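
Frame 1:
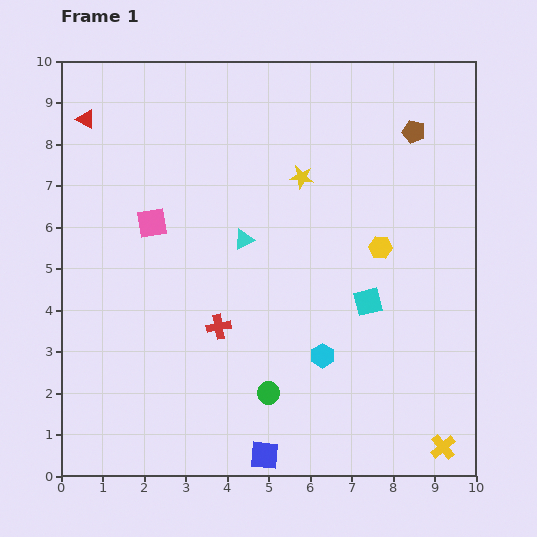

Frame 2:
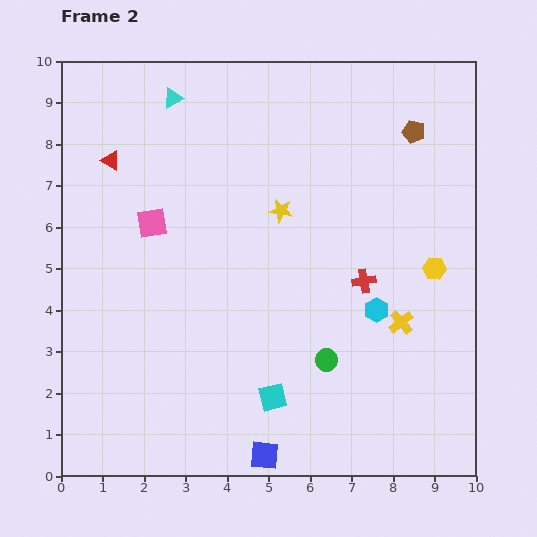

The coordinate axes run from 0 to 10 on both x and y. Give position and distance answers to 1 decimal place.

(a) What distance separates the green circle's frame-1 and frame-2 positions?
1.6

The green circle moved from (5.0, 2.0) to (6.4, 2.8), a distance of √(1.4² + 0.8²) ≈ 1.6.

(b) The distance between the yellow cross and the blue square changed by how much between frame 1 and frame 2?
+0.3

Distance in frame 1: 4.3. Distance in frame 2: 4.6.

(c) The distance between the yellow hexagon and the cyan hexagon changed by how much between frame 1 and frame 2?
-1.3

Distance in frame 1: 3.0. Distance in frame 2: 1.7.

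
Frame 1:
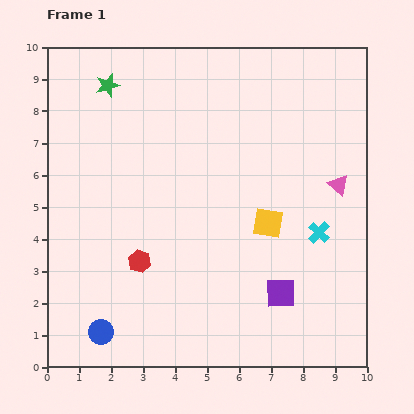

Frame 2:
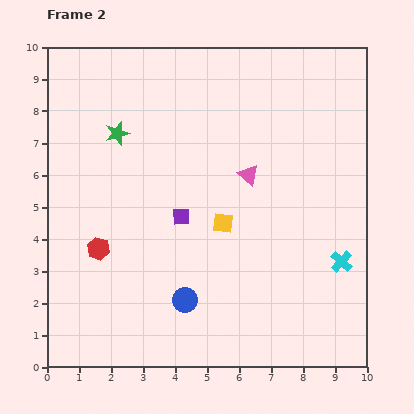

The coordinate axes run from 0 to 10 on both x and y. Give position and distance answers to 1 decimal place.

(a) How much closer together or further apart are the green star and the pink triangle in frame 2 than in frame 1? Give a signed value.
-3.5

Distance in frame 1: 7.8. Distance in frame 2: 4.3.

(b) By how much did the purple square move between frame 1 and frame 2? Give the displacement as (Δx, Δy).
(-3.1, 2.4)

The purple square was at (7.3, 2.3) in frame 1 and (4.2, 4.7) in frame 2.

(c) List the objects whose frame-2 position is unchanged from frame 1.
none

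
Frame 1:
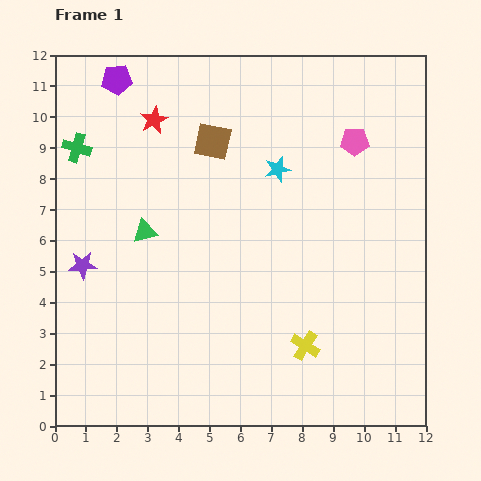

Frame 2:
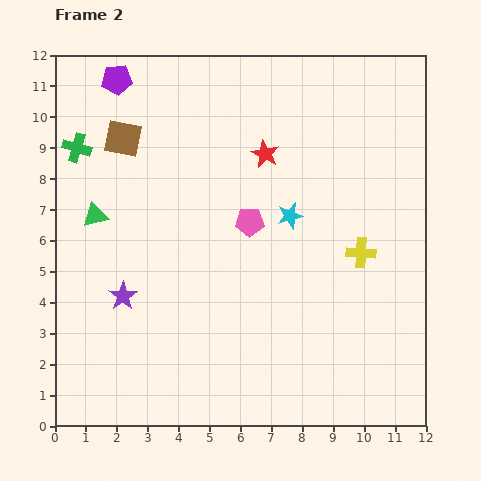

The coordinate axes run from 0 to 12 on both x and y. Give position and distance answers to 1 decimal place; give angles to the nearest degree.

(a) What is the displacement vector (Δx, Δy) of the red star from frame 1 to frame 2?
(3.6, -1.1)

The red star was at (3.2, 9.9) in frame 1 and (6.8, 8.8) in frame 2.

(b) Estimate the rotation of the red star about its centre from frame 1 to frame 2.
18° counter-clockwise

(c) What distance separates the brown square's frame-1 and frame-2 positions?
2.9

The brown square moved from (5.1, 9.2) to (2.2, 9.3), a distance of √(2.9² + 0.1²) ≈ 2.9.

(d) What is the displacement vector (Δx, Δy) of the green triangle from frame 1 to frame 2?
(-1.6, 0.5)

The green triangle was at (2.9, 6.3) in frame 1 and (1.3, 6.8) in frame 2.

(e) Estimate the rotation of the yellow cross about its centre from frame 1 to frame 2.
29° counter-clockwise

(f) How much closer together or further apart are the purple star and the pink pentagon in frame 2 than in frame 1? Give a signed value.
-4.9

Distance in frame 1: 9.7. Distance in frame 2: 4.8.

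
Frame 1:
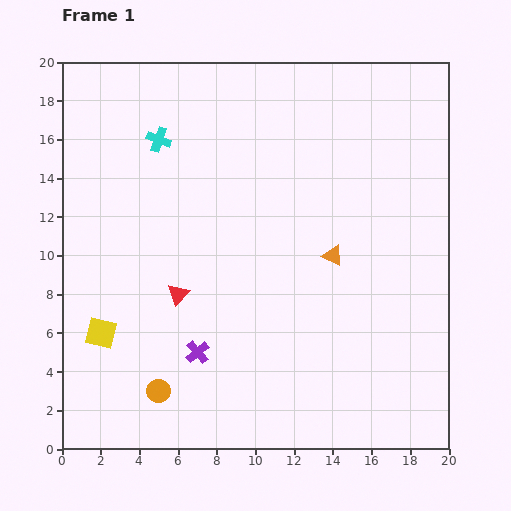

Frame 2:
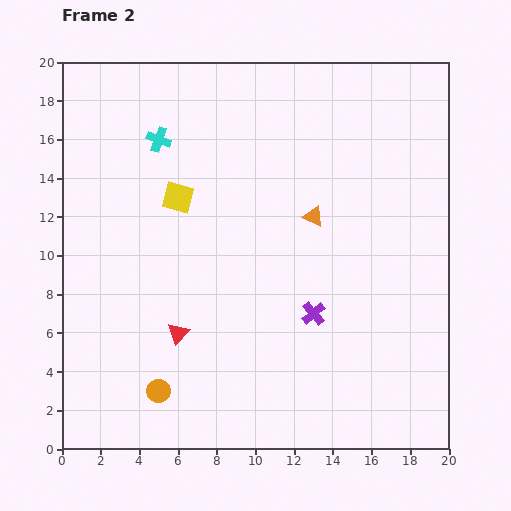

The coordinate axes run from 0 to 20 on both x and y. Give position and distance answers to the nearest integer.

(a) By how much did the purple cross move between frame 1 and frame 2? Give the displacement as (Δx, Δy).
(6, 2)

The purple cross was at (7, 5) in frame 1 and (13, 7) in frame 2.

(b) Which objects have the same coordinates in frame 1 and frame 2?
the orange circle, the cyan cross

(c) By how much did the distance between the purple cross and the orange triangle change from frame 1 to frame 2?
-4

Distance in frame 1: 9. Distance in frame 2: 5.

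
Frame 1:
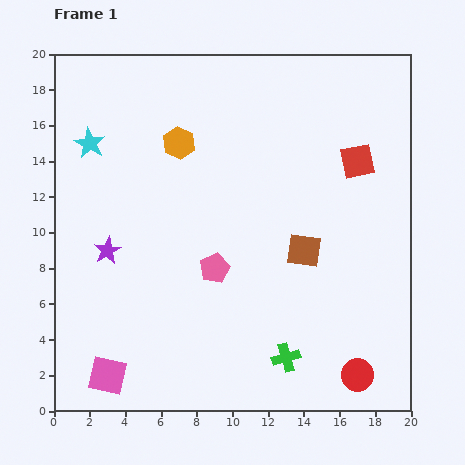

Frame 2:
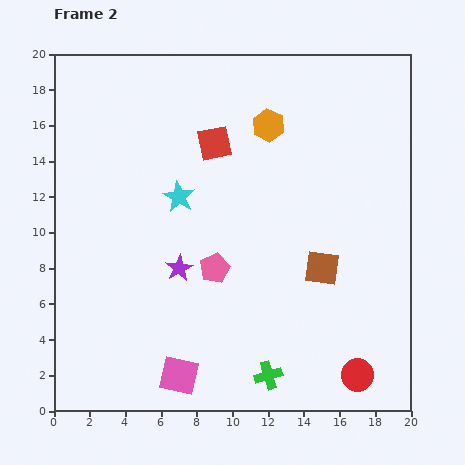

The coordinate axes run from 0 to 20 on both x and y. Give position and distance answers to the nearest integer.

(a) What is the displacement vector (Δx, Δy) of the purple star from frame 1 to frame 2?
(4, -1)

The purple star was at (3, 9) in frame 1 and (7, 8) in frame 2.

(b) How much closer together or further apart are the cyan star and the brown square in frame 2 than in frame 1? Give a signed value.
-4

Distance in frame 1: 13. Distance in frame 2: 9.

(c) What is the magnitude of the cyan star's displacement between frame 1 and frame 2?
6

The cyan star moved from (2, 15) to (7, 12), a distance of √(5² + 3²) ≈ 6.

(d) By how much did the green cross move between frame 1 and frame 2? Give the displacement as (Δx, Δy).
(-1, -1)

The green cross was at (13, 3) in frame 1 and (12, 2) in frame 2.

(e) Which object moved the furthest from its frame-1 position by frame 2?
the red square

(moved 8; next 6)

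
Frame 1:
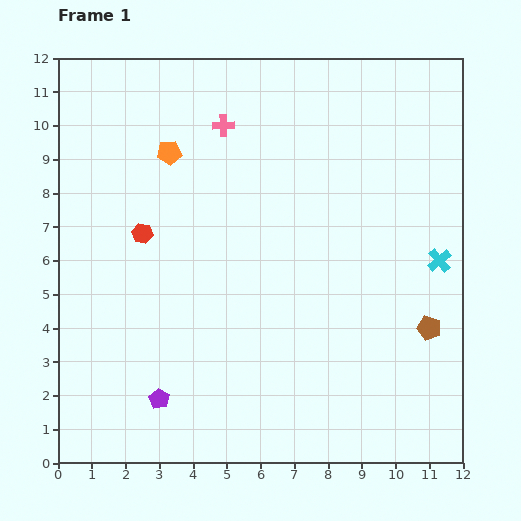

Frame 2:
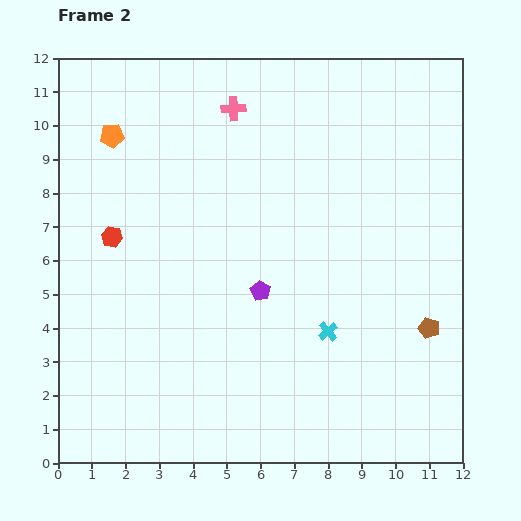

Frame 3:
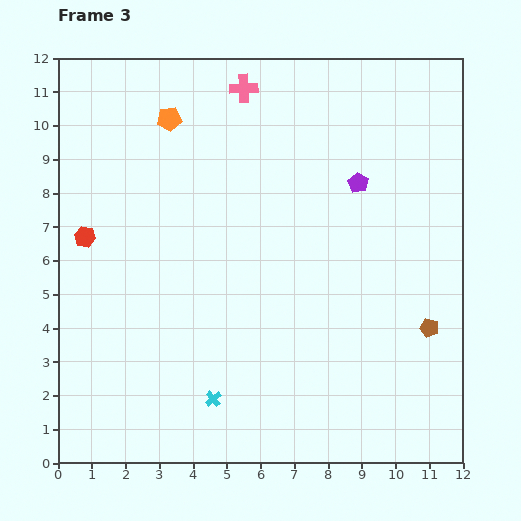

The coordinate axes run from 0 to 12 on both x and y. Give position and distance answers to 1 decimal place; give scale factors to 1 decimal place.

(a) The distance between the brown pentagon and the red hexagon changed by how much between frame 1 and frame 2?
+0.9

Distance in frame 1: 8.9. Distance in frame 2: 9.8.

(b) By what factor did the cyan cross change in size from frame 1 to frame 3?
0.7×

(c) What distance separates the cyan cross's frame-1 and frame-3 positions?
7.9

The cyan cross moved from (11.3, 6.0) to (4.6, 1.9), a distance of √(6.7² + 4.1²) ≈ 7.9.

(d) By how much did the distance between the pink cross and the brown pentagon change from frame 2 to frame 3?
+0.3

Distance in frame 2: 8.7. Distance in frame 3: 9.0.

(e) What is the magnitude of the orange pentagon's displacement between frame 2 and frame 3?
1.8

The orange pentagon moved from (1.6, 9.7) to (3.3, 10.2), a distance of √(1.7² + 0.5²) ≈ 1.8.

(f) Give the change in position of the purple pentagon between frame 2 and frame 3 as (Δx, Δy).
(2.9, 3.2)

The purple pentagon was at (6.0, 5.1) in frame 2 and (8.9, 8.3) in frame 3.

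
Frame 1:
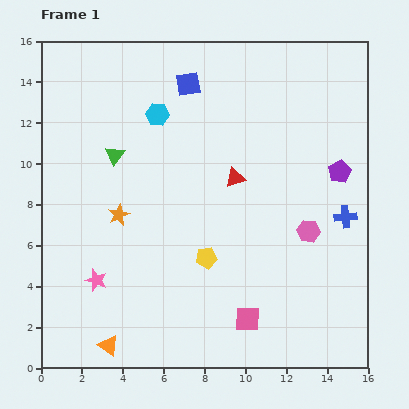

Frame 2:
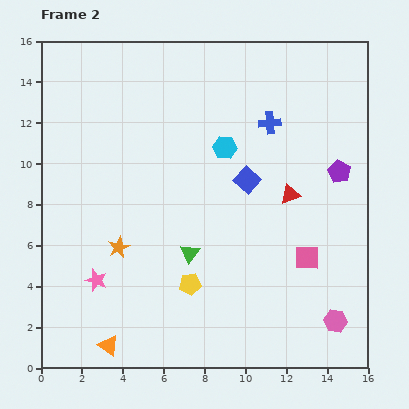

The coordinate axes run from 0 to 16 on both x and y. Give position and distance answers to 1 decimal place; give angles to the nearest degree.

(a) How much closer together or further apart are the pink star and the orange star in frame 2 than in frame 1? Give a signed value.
-1.5

Distance in frame 1: 3.4. Distance in frame 2: 1.9.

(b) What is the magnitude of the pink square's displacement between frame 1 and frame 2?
4.2

The pink square moved from (10.1, 2.4) to (13.0, 5.4), a distance of √(2.9² + 3.0²) ≈ 4.2.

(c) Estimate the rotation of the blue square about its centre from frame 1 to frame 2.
39° counter-clockwise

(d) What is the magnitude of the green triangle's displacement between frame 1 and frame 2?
6.1

The green triangle moved from (3.6, 10.4) to (7.3, 5.6), a distance of √(3.7² + 4.8²) ≈ 6.1.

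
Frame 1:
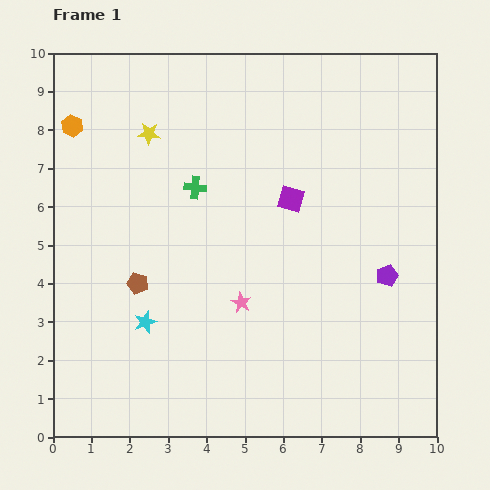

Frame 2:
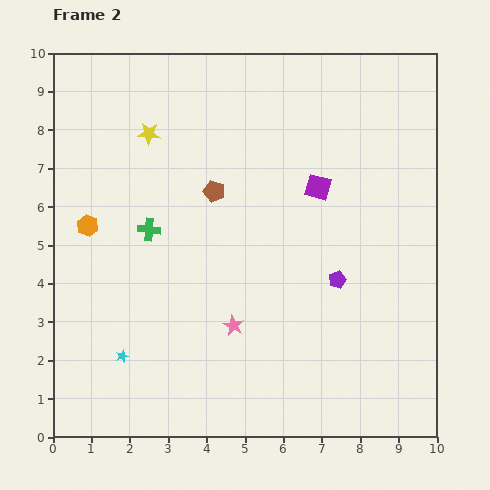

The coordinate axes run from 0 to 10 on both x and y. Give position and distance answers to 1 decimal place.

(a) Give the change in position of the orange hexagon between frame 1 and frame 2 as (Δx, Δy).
(0.4, -2.6)

The orange hexagon was at (0.5, 8.1) in frame 1 and (0.9, 5.5) in frame 2.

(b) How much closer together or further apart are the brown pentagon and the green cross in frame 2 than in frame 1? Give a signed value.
-0.9

Distance in frame 1: 2.9. Distance in frame 2: 2.0.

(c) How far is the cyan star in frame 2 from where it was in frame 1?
1.1

The cyan star moved from (2.4, 3.0) to (1.8, 2.1), a distance of √(0.6² + 0.9²) ≈ 1.1.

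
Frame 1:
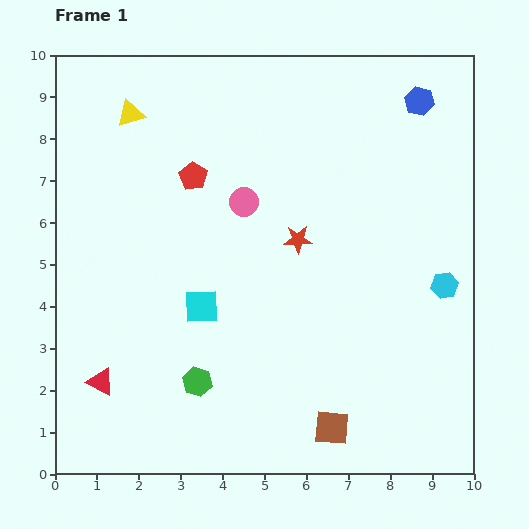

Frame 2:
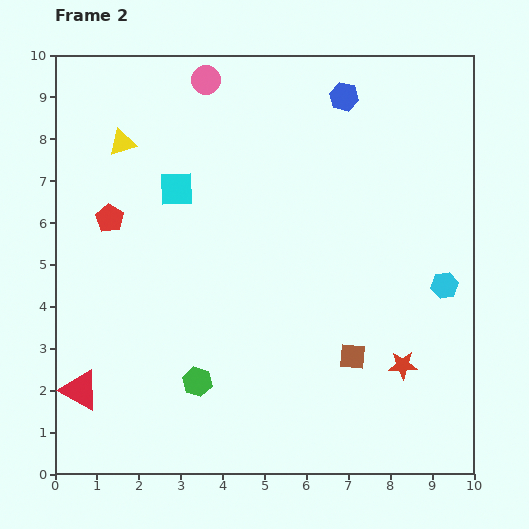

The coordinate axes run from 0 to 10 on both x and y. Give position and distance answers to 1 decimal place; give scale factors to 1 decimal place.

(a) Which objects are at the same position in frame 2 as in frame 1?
the green hexagon, the cyan hexagon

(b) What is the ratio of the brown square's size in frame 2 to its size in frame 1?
0.7×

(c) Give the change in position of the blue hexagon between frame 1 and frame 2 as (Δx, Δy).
(-1.8, 0.1)

The blue hexagon was at (8.7, 8.9) in frame 1 and (6.9, 9.0) in frame 2.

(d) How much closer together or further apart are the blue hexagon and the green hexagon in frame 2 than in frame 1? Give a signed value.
-0.9

Distance in frame 1: 8.5. Distance in frame 2: 7.6.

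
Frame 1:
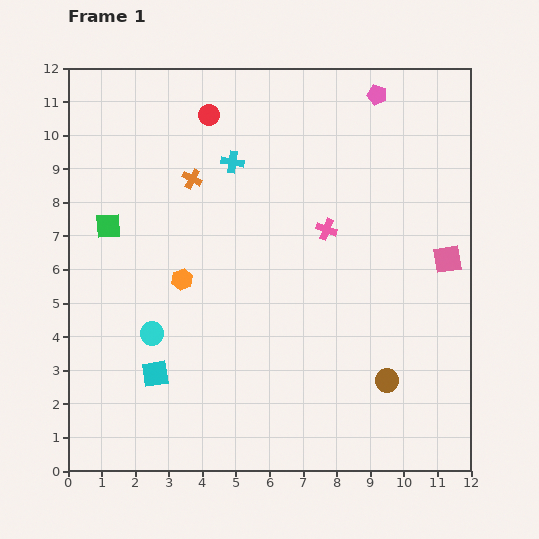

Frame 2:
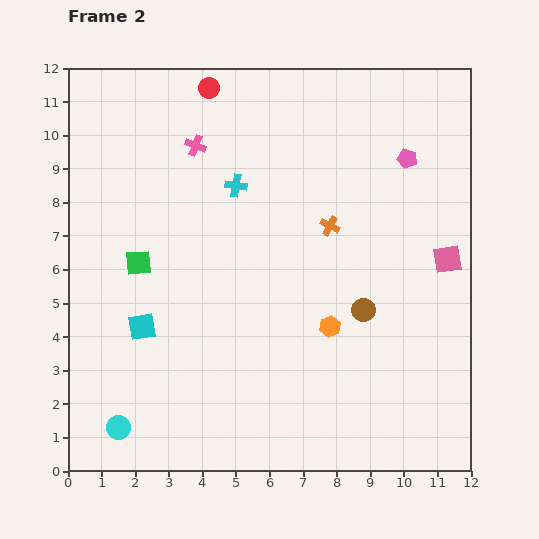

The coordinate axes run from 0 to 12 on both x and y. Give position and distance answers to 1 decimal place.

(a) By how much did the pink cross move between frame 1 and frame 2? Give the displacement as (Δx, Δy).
(-3.9, 2.5)

The pink cross was at (7.7, 7.2) in frame 1 and (3.8, 9.7) in frame 2.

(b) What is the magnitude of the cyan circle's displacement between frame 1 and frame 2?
3.0

The cyan circle moved from (2.5, 4.1) to (1.5, 1.3), a distance of √(1.0² + 2.8²) ≈ 3.0.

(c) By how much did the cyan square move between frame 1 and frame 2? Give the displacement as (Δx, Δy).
(-0.4, 1.4)

The cyan square was at (2.6, 2.9) in frame 1 and (2.2, 4.3) in frame 2.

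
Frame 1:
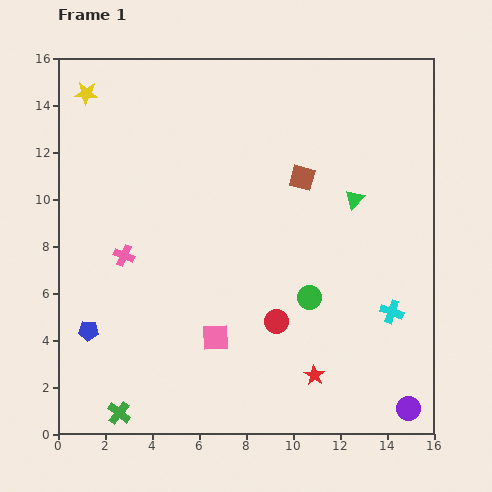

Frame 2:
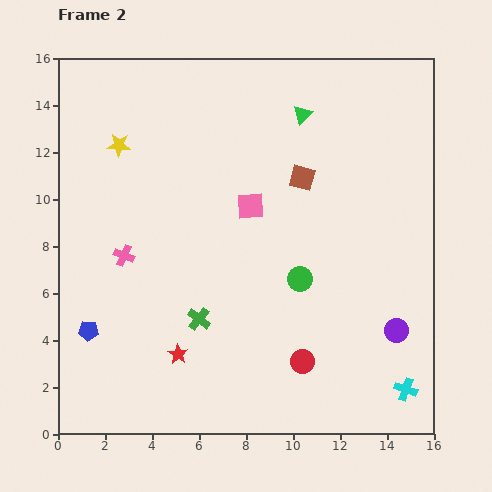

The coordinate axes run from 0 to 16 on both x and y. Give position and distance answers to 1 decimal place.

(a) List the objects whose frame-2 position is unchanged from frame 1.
the brown square, the blue pentagon, the pink cross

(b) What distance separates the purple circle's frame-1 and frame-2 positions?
3.3

The purple circle moved from (14.9, 1.1) to (14.4, 4.4), a distance of √(0.5² + 3.3²) ≈ 3.3.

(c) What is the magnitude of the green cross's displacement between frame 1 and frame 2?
5.2

The green cross moved from (2.6, 0.9) to (6.0, 4.9), a distance of √(3.4² + 4.0²) ≈ 5.2.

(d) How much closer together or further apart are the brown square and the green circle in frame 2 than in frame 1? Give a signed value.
-0.8

Distance in frame 1: 5.1. Distance in frame 2: 4.3.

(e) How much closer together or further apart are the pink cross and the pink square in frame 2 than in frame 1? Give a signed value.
+0.6

Distance in frame 1: 5.2. Distance in frame 2: 5.8.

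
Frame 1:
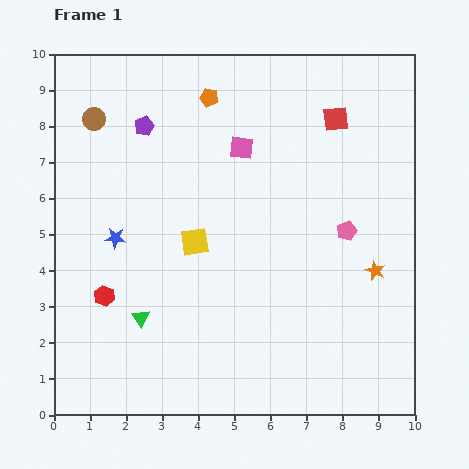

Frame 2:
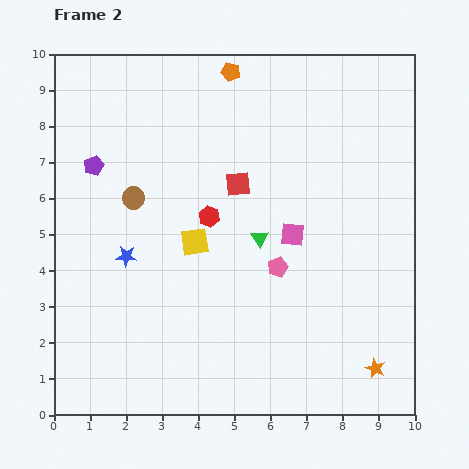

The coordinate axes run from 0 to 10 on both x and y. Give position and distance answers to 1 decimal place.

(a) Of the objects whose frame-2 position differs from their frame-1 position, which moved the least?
the blue star

(moved 0.6)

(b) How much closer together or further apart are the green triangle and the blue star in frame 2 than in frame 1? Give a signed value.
+1.4

Distance in frame 1: 2.3. Distance in frame 2: 3.7.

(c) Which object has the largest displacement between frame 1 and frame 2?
the green triangle

(moved 4.0; next 3.6)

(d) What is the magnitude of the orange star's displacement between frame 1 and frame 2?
2.7

The orange star moved from (8.9, 4.0) to (8.9, 1.3), a distance of √(0.0² + 2.7²) ≈ 2.7.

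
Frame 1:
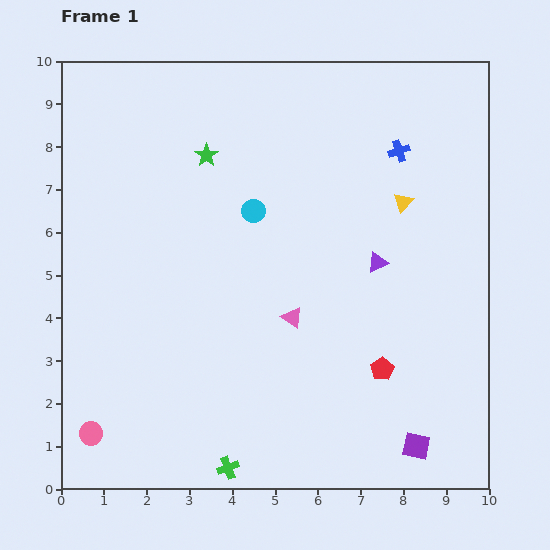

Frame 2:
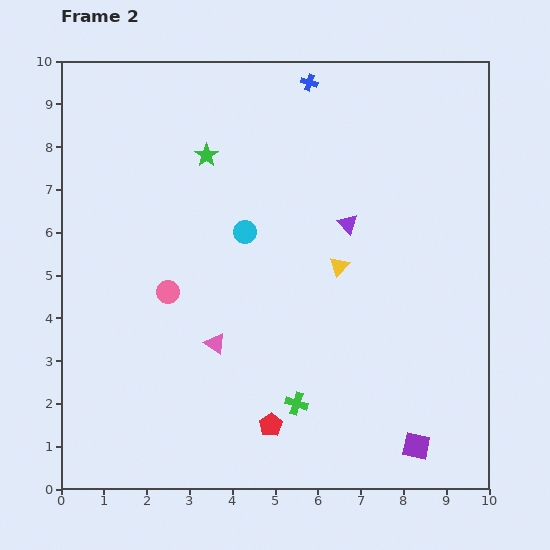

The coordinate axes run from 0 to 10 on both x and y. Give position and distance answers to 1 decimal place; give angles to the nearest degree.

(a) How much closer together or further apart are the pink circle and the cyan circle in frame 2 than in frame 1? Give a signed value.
-4.1

Distance in frame 1: 6.4. Distance in frame 2: 2.3.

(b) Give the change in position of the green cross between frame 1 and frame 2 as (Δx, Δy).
(1.6, 1.5)

The green cross was at (3.9, 0.5) in frame 1 and (5.5, 2.0) in frame 2.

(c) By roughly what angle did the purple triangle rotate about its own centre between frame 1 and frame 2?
48° counter-clockwise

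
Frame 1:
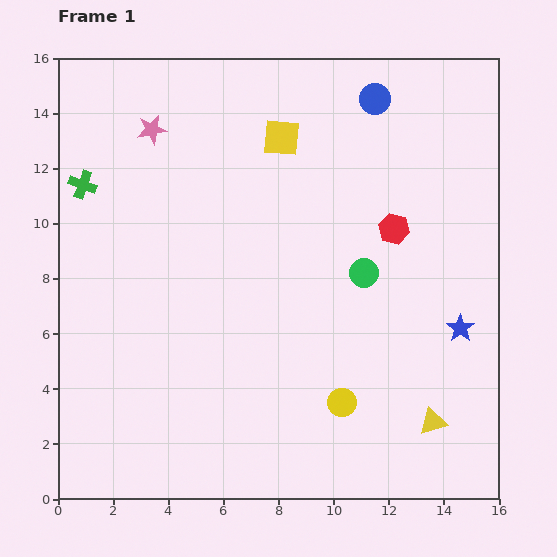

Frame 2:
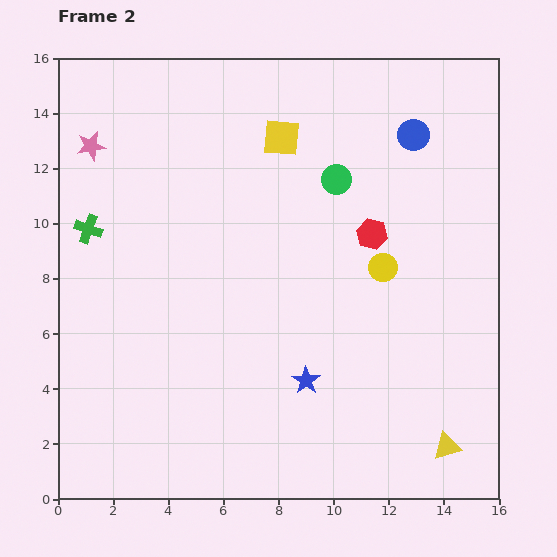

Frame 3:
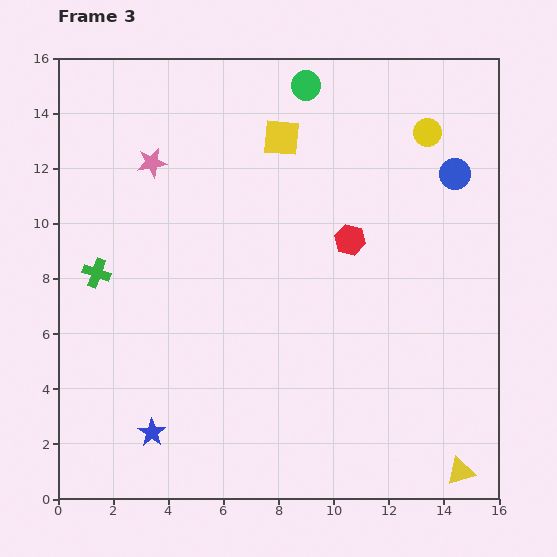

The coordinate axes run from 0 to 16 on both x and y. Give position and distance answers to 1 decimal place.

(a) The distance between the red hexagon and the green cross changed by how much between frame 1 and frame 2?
-1.1

Distance in frame 1: 11.4. Distance in frame 2: 10.3.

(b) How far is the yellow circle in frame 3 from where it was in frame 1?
10.3

The yellow circle moved from (10.3, 3.5) to (13.4, 13.3), a distance of √(3.1² + 9.8²) ≈ 10.3.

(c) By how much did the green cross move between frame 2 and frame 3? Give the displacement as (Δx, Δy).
(0.3, -1.6)

The green cross was at (1.1, 9.8) in frame 2 and (1.4, 8.2) in frame 3.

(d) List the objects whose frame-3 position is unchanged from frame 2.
the yellow square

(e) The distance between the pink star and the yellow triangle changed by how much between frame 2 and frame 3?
-1.1

Distance in frame 2: 16.9. Distance in frame 3: 15.8.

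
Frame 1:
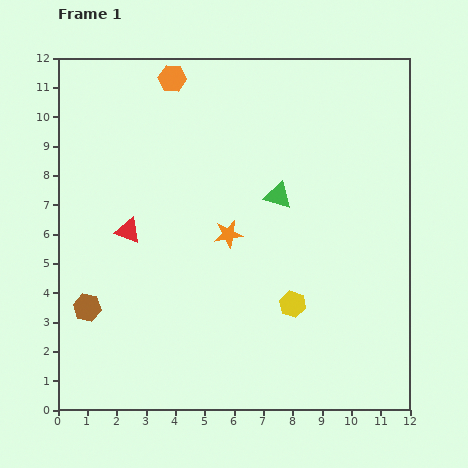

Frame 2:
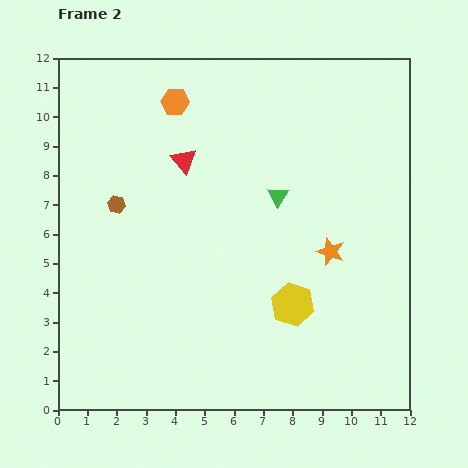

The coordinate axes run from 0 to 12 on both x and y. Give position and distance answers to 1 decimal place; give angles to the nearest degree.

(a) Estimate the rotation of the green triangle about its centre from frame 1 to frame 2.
46° clockwise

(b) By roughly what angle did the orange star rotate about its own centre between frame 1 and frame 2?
29° clockwise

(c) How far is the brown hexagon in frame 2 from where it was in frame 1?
3.6

The brown hexagon moved from (1.0, 3.5) to (2.0, 7.0), a distance of √(1.0² + 3.5²) ≈ 3.6.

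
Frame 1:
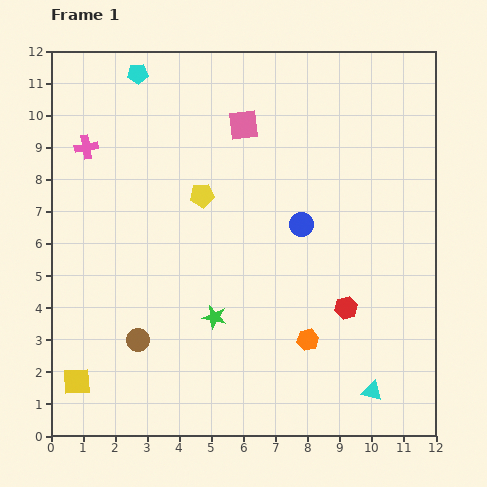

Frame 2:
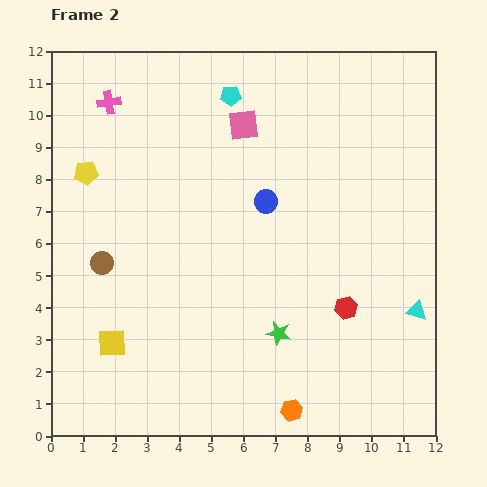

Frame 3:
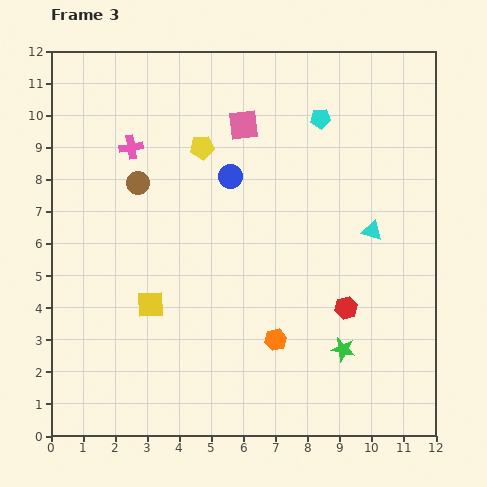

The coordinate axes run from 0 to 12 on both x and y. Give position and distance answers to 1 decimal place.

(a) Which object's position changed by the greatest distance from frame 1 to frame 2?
the yellow pentagon

(moved 3.7; next 3.0)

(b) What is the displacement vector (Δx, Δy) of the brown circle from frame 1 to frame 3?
(0.0, 4.9)

The brown circle was at (2.7, 3.0) in frame 1 and (2.7, 7.9) in frame 3.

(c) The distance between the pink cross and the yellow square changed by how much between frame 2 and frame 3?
-2.6

Distance in frame 2: 7.5. Distance in frame 3: 4.9.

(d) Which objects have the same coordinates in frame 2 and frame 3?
the red hexagon, the pink square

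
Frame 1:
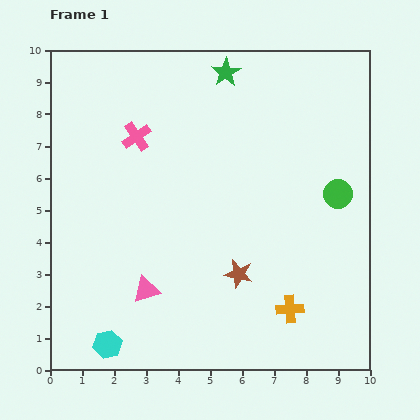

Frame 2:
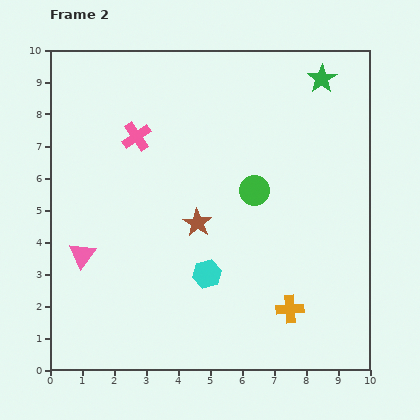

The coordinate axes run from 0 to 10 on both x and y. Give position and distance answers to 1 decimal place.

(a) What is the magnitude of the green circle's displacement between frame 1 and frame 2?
2.6

The green circle moved from (9.0, 5.5) to (6.4, 5.6), a distance of √(2.6² + 0.1²) ≈ 2.6.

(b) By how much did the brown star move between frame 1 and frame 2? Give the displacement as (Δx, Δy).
(-1.3, 1.6)

The brown star was at (5.9, 3.0) in frame 1 and (4.6, 4.6) in frame 2.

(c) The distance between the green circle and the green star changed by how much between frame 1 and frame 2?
-1.1

Distance in frame 1: 5.2. Distance in frame 2: 4.1.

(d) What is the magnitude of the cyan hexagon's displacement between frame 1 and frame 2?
3.8

The cyan hexagon moved from (1.8, 0.8) to (4.9, 3.0), a distance of √(3.1² + 2.2²) ≈ 3.8.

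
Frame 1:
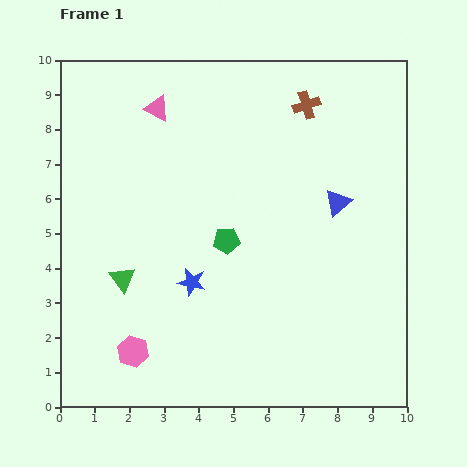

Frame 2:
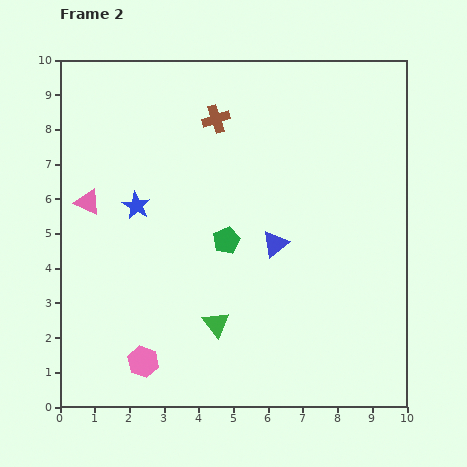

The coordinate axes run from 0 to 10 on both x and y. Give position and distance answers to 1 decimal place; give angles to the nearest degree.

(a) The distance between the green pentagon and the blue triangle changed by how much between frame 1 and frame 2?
-2.0

Distance in frame 1: 3.4. Distance in frame 2: 1.4.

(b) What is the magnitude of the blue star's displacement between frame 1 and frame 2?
2.7

The blue star moved from (3.8, 3.6) to (2.2, 5.8), a distance of √(1.6² + 2.2²) ≈ 2.7.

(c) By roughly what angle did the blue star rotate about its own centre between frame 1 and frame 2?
17° clockwise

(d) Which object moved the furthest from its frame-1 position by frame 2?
the pink triangle

(moved 3.4; next 3.0)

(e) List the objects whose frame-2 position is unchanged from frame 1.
the green pentagon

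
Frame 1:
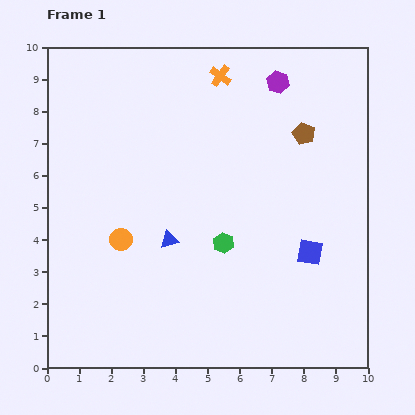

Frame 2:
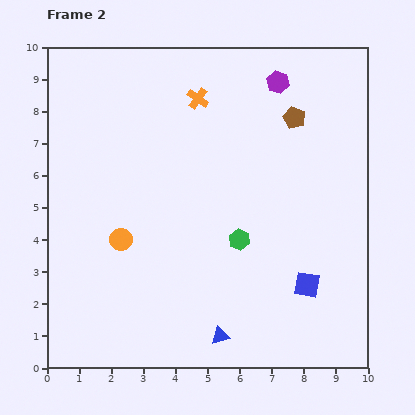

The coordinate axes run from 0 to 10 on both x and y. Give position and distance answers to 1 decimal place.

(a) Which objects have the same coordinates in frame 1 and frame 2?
the purple hexagon, the orange circle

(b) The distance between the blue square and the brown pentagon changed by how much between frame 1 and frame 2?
+1.5

Distance in frame 1: 3.7. Distance in frame 2: 5.2.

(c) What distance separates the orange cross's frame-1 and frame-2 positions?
1.0

The orange cross moved from (5.4, 9.1) to (4.7, 8.4), a distance of √(0.7² + 0.7²) ≈ 1.0.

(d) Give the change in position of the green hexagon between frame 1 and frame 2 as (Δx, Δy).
(0.5, 0.1)

The green hexagon was at (5.5, 3.9) in frame 1 and (6.0, 4.0) in frame 2.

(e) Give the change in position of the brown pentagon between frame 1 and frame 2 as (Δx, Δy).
(-0.3, 0.5)

The brown pentagon was at (8.0, 7.3) in frame 1 and (7.7, 7.8) in frame 2.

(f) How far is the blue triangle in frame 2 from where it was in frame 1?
3.4

The blue triangle moved from (3.8, 4.0) to (5.4, 1.0), a distance of √(1.6² + 3.0²) ≈ 3.4.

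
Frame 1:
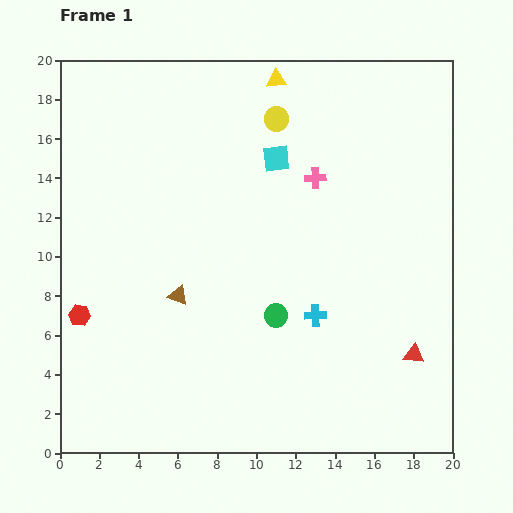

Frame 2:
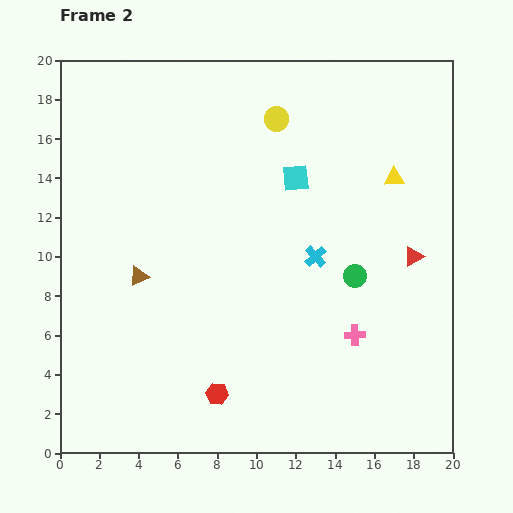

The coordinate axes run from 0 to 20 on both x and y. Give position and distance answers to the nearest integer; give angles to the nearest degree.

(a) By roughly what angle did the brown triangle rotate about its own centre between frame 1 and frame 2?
47° counter-clockwise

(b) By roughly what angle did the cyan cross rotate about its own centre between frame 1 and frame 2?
38° counter-clockwise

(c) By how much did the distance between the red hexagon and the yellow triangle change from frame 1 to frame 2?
-2

Distance in frame 1: 16. Distance in frame 2: 14.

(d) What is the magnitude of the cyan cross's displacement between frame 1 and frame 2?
3

The cyan cross moved from (13, 7) to (13, 10), a distance of √(0² + 3²) ≈ 3.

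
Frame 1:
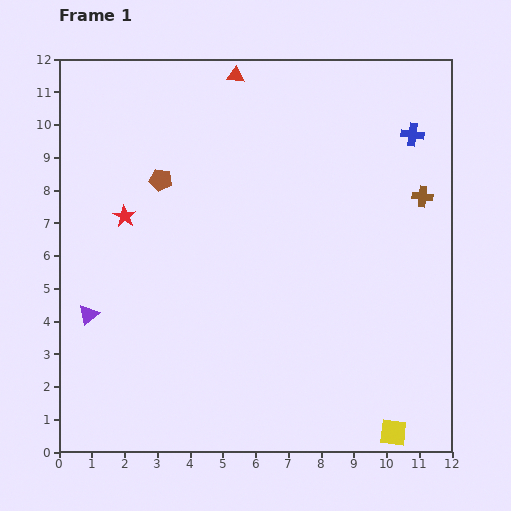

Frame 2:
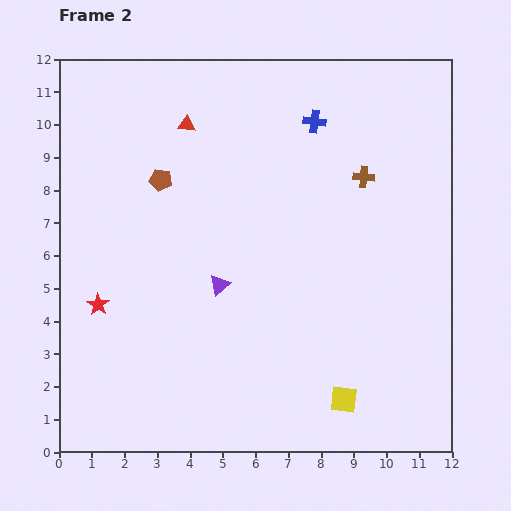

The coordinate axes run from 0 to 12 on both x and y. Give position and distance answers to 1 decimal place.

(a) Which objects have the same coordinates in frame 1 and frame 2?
the brown pentagon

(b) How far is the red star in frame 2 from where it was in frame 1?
2.8

The red star moved from (2.0, 7.2) to (1.2, 4.5), a distance of √(0.8² + 2.7²) ≈ 2.8.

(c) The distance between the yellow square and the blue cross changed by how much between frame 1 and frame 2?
-0.6

Distance in frame 1: 9.1. Distance in frame 2: 8.5.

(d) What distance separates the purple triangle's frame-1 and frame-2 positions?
4.1

The purple triangle moved from (0.9, 4.2) to (4.9, 5.1), a distance of √(4.0² + 0.9²) ≈ 4.1.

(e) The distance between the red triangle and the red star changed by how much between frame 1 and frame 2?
+0.6

Distance in frame 1: 5.5. Distance in frame 2: 6.1.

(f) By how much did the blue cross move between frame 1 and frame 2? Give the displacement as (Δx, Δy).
(-3.0, 0.4)

The blue cross was at (10.8, 9.7) in frame 1 and (7.8, 10.1) in frame 2.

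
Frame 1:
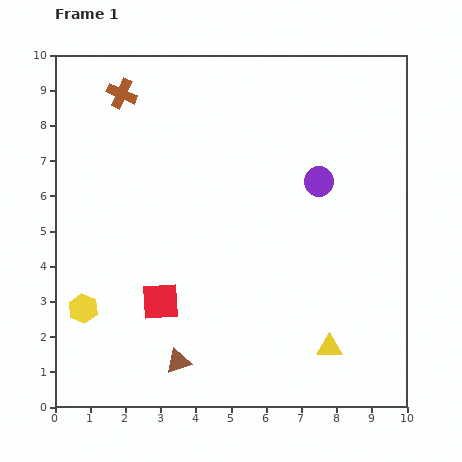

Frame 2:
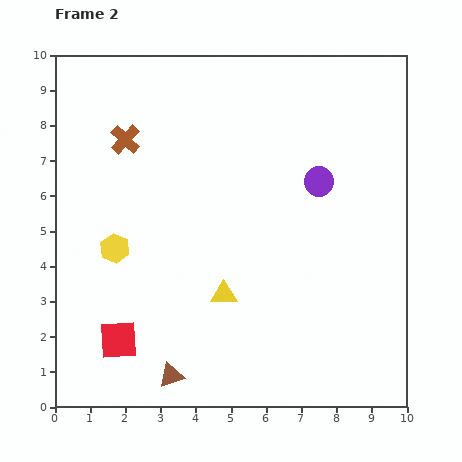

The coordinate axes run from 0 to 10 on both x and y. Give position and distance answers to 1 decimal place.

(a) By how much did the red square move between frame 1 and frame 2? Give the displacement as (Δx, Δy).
(-1.2, -1.1)

The red square was at (3.0, 3.0) in frame 1 and (1.8, 1.9) in frame 2.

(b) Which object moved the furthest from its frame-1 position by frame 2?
the yellow triangle

(moved 3.4; next 1.9)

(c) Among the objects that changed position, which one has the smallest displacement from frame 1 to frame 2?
the brown triangle

(moved 0.4)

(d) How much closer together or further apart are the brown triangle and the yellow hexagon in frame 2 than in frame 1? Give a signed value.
+0.8

Distance in frame 1: 3.1. Distance in frame 2: 3.9.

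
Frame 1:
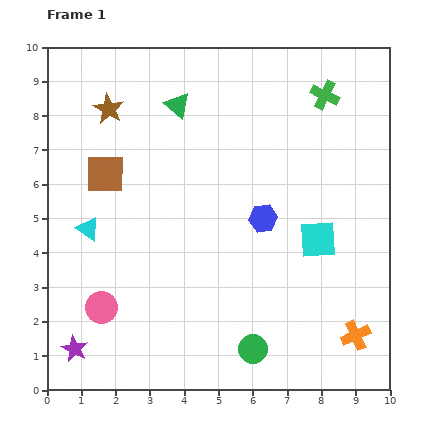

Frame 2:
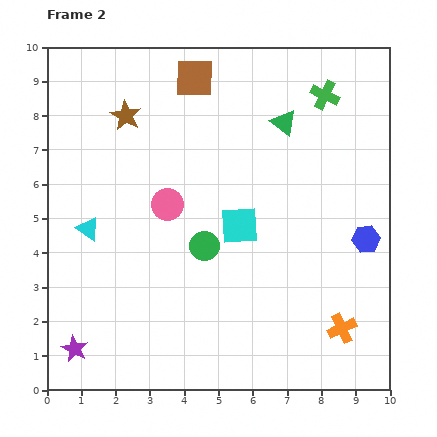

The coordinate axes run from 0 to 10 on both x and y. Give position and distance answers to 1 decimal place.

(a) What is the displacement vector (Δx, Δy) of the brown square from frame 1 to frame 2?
(2.6, 2.8)

The brown square was at (1.7, 6.3) in frame 1 and (4.3, 9.1) in frame 2.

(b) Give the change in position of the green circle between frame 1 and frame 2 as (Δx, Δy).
(-1.4, 3.0)

The green circle was at (6.0, 1.2) in frame 1 and (4.6, 4.2) in frame 2.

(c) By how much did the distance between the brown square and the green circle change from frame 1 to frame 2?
-1.8

Distance in frame 1: 6.7. Distance in frame 2: 4.9.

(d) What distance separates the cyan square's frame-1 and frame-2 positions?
2.3

The cyan square moved from (7.9, 4.4) to (5.6, 4.8), a distance of √(2.3² + 0.4²) ≈ 2.3.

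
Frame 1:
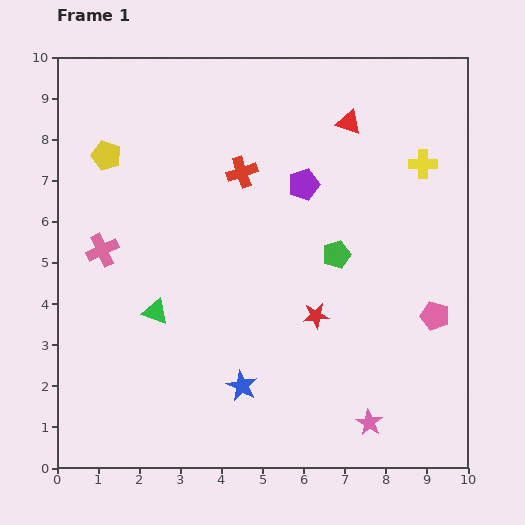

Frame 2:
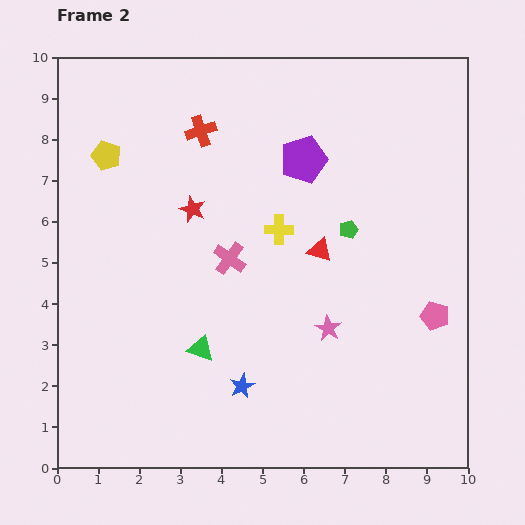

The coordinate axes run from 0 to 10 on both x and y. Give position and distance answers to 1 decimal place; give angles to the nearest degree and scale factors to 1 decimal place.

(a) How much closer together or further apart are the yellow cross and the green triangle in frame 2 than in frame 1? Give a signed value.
-3.9

Distance in frame 1: 7.4. Distance in frame 2: 3.5.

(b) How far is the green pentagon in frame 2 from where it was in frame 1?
0.7

The green pentagon moved from (6.8, 5.2) to (7.1, 5.8), a distance of √(0.3² + 0.6²) ≈ 0.7.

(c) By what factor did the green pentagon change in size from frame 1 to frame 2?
0.7×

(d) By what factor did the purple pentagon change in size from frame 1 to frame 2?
1.5×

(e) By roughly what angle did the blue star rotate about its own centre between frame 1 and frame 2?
18° clockwise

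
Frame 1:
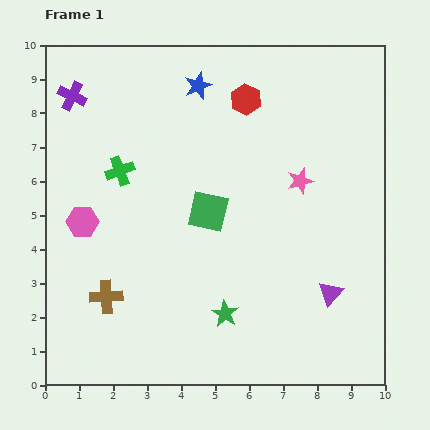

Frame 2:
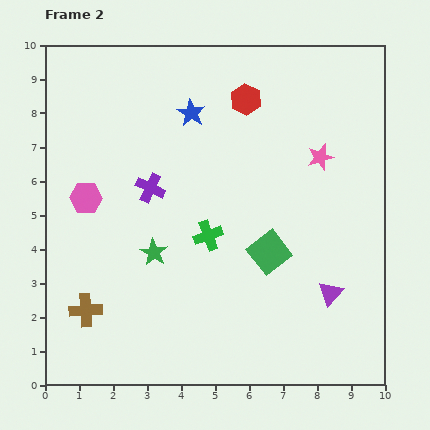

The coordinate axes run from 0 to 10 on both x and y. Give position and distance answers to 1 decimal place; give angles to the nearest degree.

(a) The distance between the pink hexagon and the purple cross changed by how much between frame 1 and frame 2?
-1.8

Distance in frame 1: 3.7. Distance in frame 2: 1.9.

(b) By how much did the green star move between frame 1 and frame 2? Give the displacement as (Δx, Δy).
(-2.1, 1.8)

The green star was at (5.3, 2.1) in frame 1 and (3.2, 3.9) in frame 2.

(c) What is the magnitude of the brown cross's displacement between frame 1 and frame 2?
0.7

The brown cross moved from (1.8, 2.6) to (1.2, 2.2), a distance of √(0.6² + 0.4²) ≈ 0.7.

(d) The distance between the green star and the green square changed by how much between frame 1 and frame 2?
+0.4

Distance in frame 1: 3.0. Distance in frame 2: 3.4.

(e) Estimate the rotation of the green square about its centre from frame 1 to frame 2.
39° clockwise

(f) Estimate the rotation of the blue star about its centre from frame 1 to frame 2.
20° counter-clockwise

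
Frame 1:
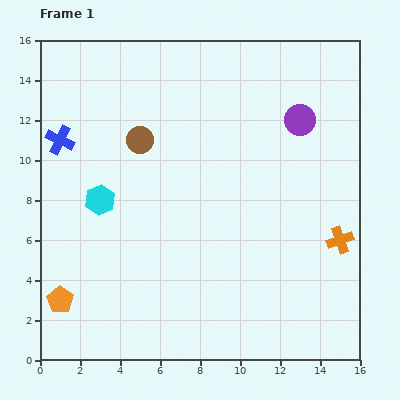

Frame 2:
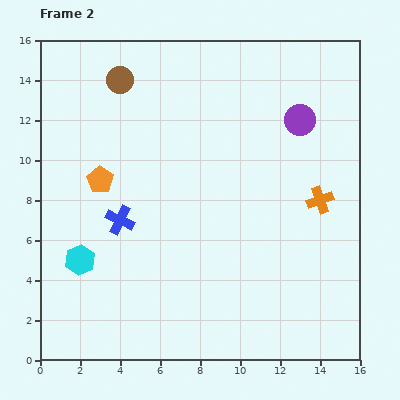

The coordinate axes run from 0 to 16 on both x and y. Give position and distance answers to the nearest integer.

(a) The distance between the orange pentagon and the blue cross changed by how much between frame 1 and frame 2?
-6

Distance in frame 1: 8. Distance in frame 2: 2.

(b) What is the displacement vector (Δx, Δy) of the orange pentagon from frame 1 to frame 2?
(2, 6)

The orange pentagon was at (1, 3) in frame 1 and (3, 9) in frame 2.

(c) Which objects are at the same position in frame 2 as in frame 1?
the purple circle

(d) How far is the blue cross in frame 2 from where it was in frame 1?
5

The blue cross moved from (1, 11) to (4, 7), a distance of √(3² + 4²) ≈ 5.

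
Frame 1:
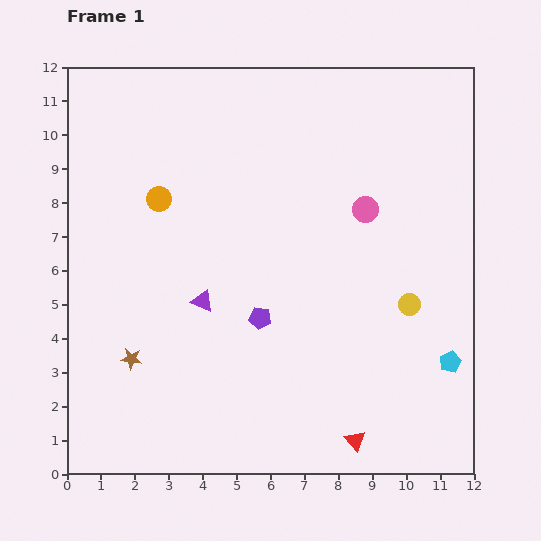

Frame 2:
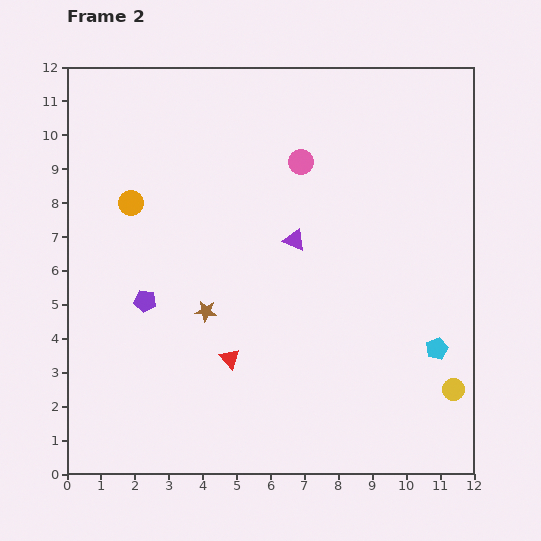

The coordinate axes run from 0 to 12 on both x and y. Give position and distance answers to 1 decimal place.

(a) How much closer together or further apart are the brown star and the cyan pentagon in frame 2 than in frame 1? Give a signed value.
-2.5

Distance in frame 1: 9.4. Distance in frame 2: 6.9.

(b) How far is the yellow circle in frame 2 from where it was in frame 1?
2.8

The yellow circle moved from (10.1, 5.0) to (11.4, 2.5), a distance of √(1.3² + 2.5²) ≈ 2.8.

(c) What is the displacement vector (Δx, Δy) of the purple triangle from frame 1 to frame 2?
(2.7, 1.8)

The purple triangle was at (4.0, 5.1) in frame 1 and (6.7, 6.9) in frame 2.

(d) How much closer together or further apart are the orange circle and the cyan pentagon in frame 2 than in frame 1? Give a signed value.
+0.2

Distance in frame 1: 9.8. Distance in frame 2: 10.0.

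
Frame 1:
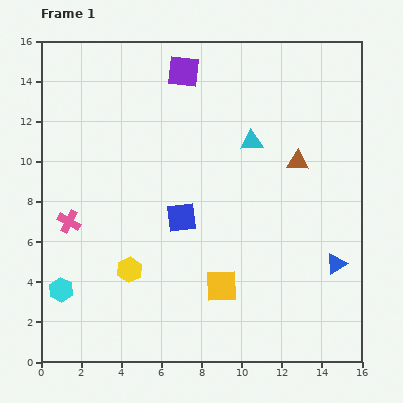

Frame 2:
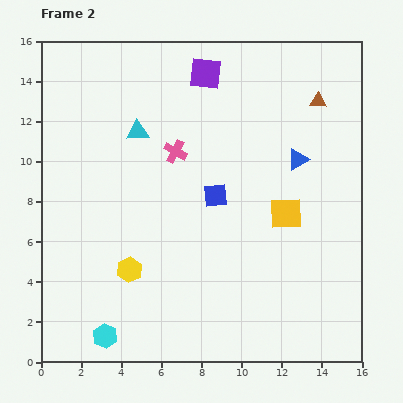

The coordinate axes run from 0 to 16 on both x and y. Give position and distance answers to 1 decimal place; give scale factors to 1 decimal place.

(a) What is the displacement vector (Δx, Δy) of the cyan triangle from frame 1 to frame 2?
(-5.7, 0.5)

The cyan triangle was at (10.5, 11.0) in frame 1 and (4.8, 11.5) in frame 2.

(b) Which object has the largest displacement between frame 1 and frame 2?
the pink cross

(moved 6.4; next 5.7)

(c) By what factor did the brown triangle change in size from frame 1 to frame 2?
0.8×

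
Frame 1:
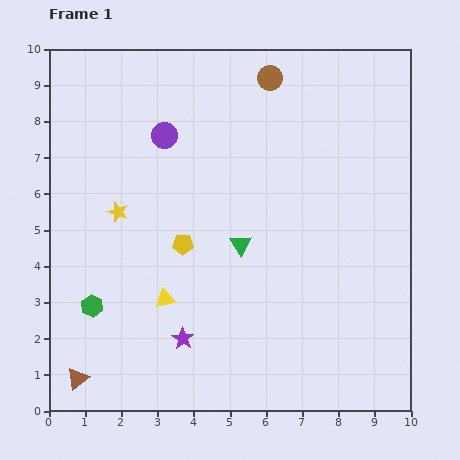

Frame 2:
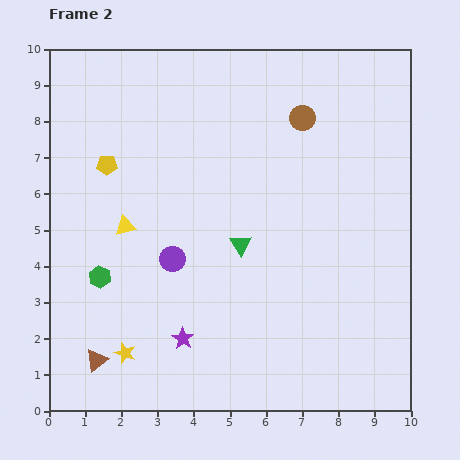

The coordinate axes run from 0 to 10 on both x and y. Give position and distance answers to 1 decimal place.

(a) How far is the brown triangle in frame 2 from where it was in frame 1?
0.7

The brown triangle moved from (0.8, 0.9) to (1.3, 1.4), a distance of √(0.5² + 0.5²) ≈ 0.7.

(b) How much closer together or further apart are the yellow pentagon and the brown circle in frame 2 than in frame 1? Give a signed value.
+0.4

Distance in frame 1: 5.2. Distance in frame 2: 5.6.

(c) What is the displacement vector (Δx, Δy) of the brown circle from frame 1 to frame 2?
(0.9, -1.1)

The brown circle was at (6.1, 9.2) in frame 1 and (7.0, 8.1) in frame 2.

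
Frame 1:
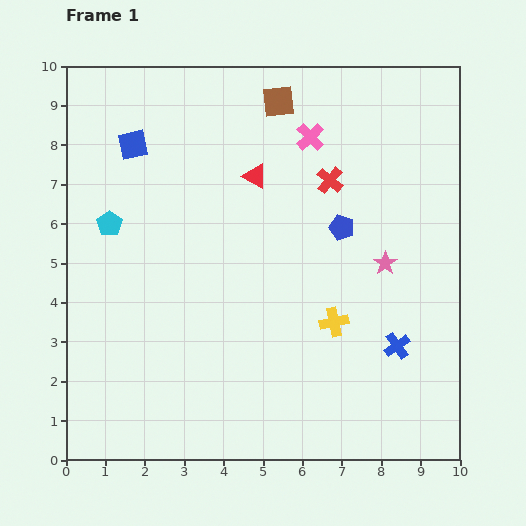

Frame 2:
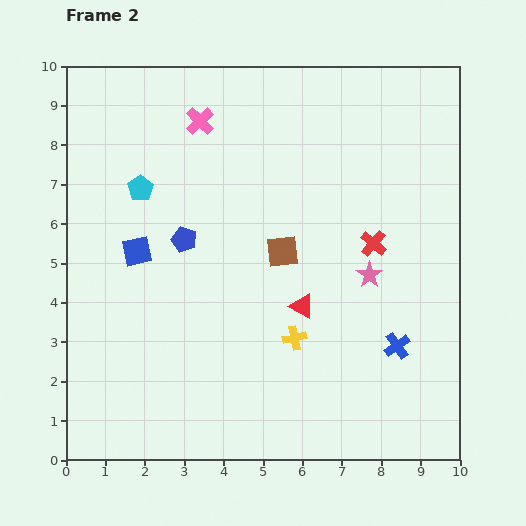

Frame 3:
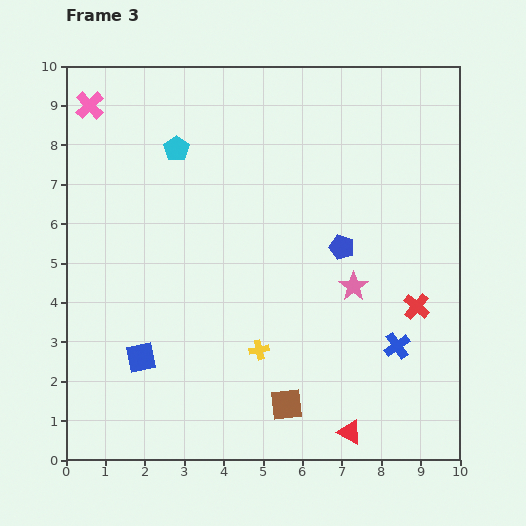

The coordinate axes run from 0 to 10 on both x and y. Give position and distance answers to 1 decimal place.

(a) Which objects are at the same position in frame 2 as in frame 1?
the blue cross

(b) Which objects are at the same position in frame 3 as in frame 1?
the blue cross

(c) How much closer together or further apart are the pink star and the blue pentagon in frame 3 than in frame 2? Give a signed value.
-3.8

Distance in frame 2: 4.8. Distance in frame 3: 1.0.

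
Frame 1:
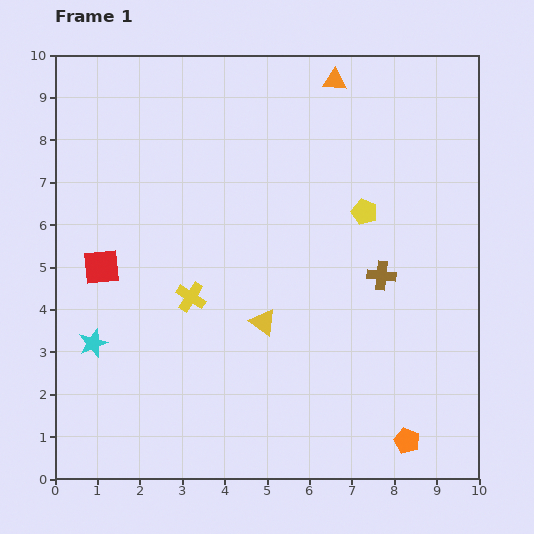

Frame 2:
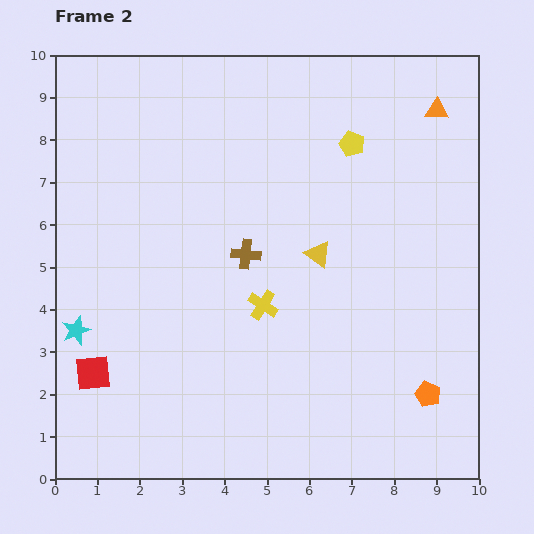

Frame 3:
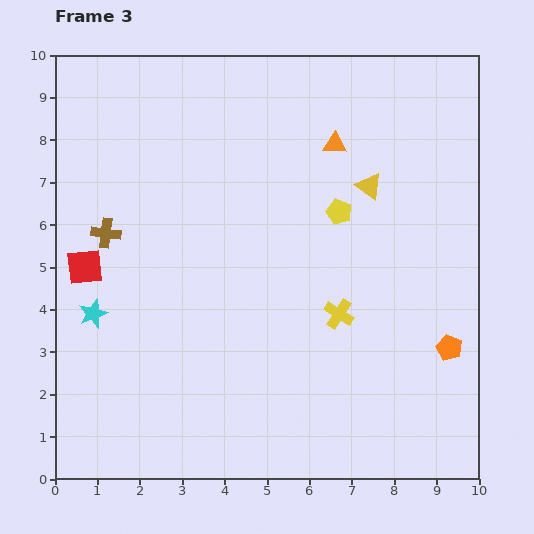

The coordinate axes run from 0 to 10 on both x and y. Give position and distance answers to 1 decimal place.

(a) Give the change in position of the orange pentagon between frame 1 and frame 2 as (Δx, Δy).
(0.5, 1.1)

The orange pentagon was at (8.3, 0.9) in frame 1 and (8.8, 2.0) in frame 2.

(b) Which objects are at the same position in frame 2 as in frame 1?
none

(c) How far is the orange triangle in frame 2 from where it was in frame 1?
2.5

The orange triangle moved from (6.6, 9.4) to (9.0, 8.7), a distance of √(2.4² + 0.7²) ≈ 2.5.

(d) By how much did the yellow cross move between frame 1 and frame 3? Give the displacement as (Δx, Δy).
(3.5, -0.4)

The yellow cross was at (3.2, 4.3) in frame 1 and (6.7, 3.9) in frame 3.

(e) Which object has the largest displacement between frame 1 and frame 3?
the brown cross

(moved 6.6; next 4.1)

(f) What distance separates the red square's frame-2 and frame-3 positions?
2.5

The red square moved from (0.9, 2.5) to (0.7, 5.0), a distance of √(0.2² + 2.5²) ≈ 2.5.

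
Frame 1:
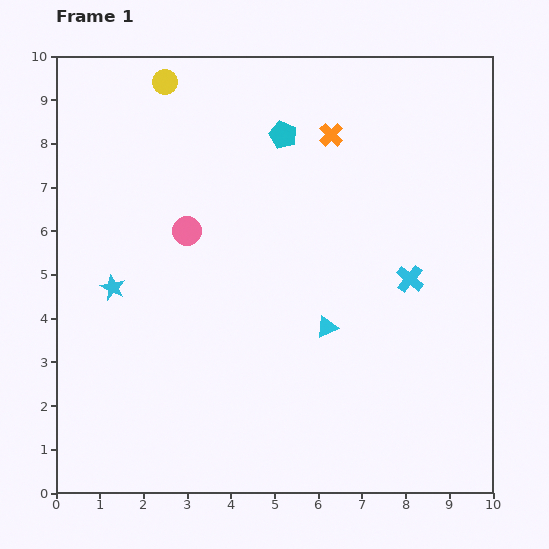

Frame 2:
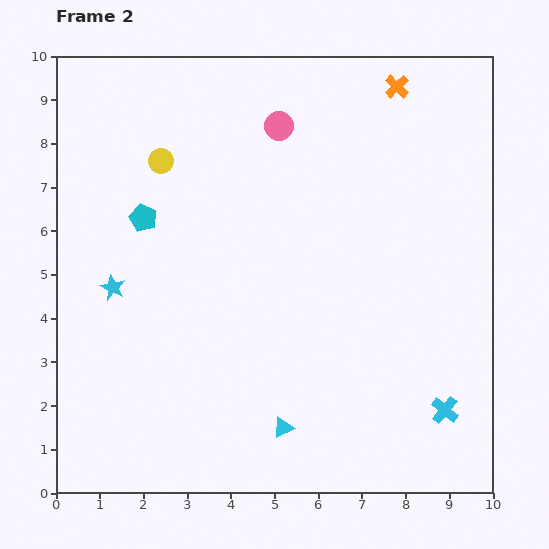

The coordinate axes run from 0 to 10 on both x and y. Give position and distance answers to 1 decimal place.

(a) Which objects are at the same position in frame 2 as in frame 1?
the cyan star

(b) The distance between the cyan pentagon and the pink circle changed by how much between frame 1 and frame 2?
+0.6

Distance in frame 1: 3.1. Distance in frame 2: 3.7.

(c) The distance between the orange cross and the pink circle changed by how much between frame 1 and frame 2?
-1.2

Distance in frame 1: 4.0. Distance in frame 2: 2.8.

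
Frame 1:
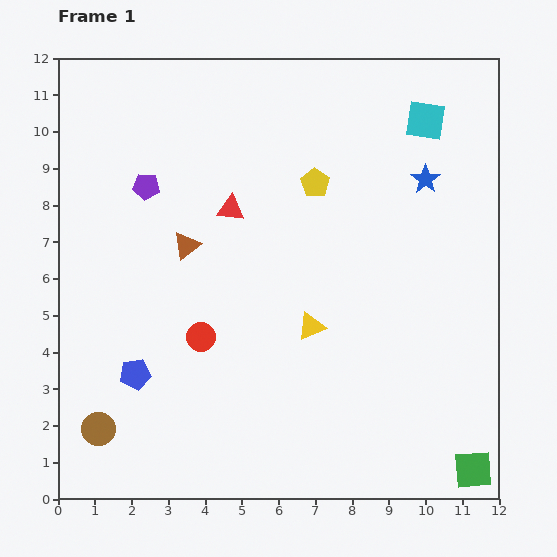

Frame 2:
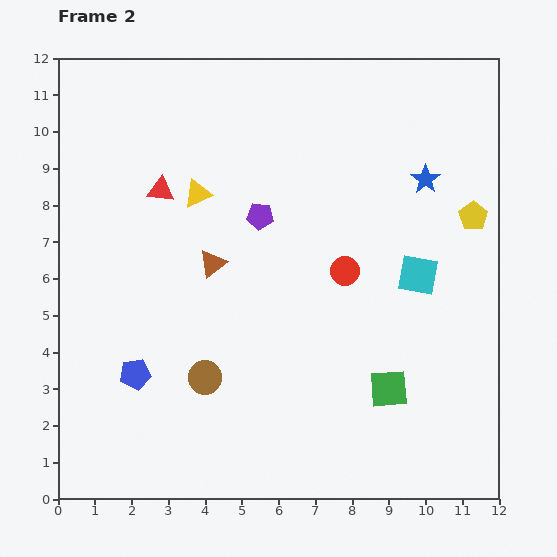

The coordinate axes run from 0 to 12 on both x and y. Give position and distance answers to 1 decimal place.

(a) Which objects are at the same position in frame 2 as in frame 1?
the blue pentagon, the blue star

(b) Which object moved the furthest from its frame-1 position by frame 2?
the yellow triangle

(moved 4.8; next 4.4)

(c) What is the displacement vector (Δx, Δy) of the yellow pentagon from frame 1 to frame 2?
(4.3, -0.9)

The yellow pentagon was at (7.0, 8.6) in frame 1 and (11.3, 7.7) in frame 2.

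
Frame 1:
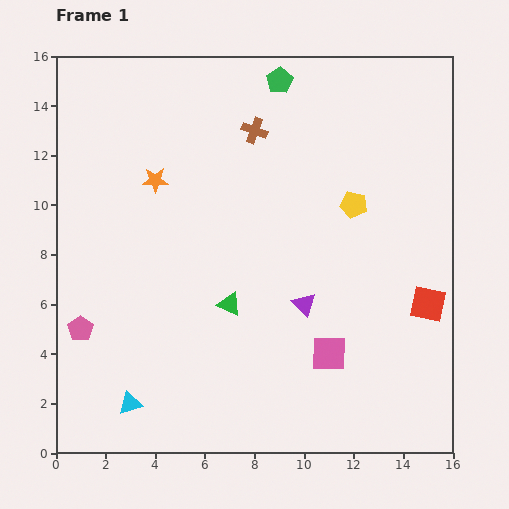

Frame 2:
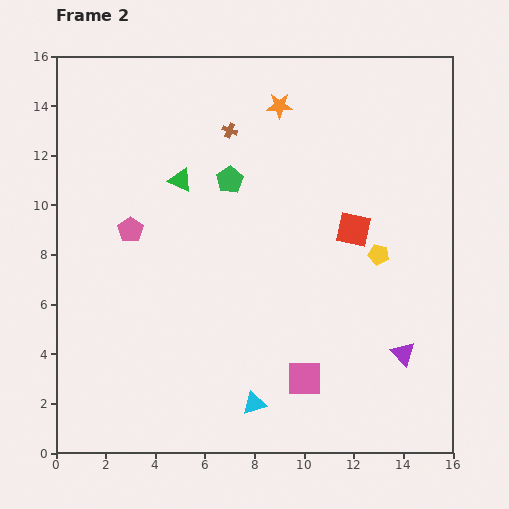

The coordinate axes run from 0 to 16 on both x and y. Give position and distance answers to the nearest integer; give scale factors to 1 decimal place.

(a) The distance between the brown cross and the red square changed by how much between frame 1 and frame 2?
-4

Distance in frame 1: 10. Distance in frame 2: 6.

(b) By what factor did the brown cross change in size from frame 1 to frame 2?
0.6×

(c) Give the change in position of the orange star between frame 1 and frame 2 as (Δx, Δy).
(5, 3)

The orange star was at (4, 11) in frame 1 and (9, 14) in frame 2.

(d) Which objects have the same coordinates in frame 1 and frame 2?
none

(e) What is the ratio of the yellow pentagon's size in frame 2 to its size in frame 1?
0.8×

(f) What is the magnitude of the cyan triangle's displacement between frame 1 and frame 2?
5

The cyan triangle moved from (3, 2) to (8, 2), a distance of √(5² + 0²) ≈ 5.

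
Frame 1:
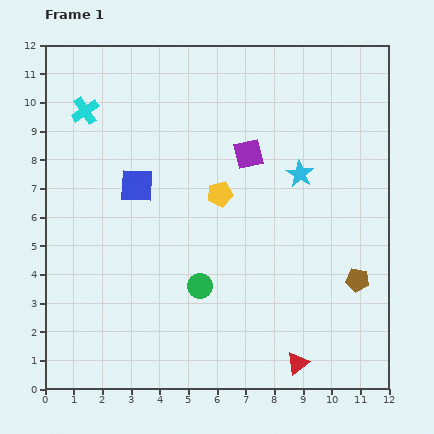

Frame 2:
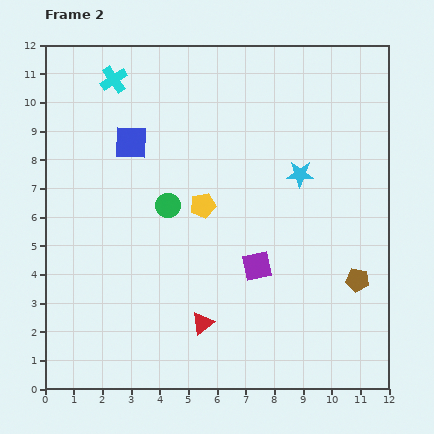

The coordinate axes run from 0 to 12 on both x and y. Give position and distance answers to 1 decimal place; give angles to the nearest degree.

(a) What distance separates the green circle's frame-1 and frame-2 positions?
3.0

The green circle moved from (5.4, 3.6) to (4.3, 6.4), a distance of √(1.1² + 2.8²) ≈ 3.0.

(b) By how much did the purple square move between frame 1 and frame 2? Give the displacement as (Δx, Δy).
(0.3, -3.9)

The purple square was at (7.1, 8.2) in frame 1 and (7.4, 4.3) in frame 2.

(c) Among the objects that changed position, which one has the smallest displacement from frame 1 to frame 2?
the yellow pentagon

(moved 0.7)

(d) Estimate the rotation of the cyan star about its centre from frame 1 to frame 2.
29° counter-clockwise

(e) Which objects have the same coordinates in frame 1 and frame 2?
the cyan star, the brown pentagon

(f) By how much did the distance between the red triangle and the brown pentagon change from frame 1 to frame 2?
+2.0

Distance in frame 1: 3.6. Distance in frame 2: 5.6.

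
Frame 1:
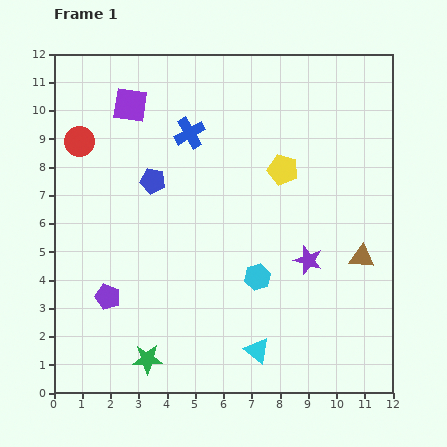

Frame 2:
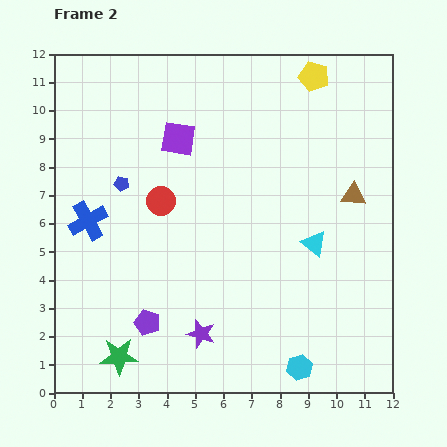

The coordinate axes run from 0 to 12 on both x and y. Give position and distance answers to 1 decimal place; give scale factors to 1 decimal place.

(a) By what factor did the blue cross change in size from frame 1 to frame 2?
1.3×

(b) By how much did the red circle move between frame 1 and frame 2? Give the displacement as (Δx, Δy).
(2.9, -2.1)

The red circle was at (0.9, 8.9) in frame 1 and (3.8, 6.8) in frame 2.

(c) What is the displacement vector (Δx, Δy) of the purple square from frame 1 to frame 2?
(1.7, -1.2)

The purple square was at (2.7, 10.2) in frame 1 and (4.4, 9.0) in frame 2.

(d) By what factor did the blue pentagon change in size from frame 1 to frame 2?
0.6×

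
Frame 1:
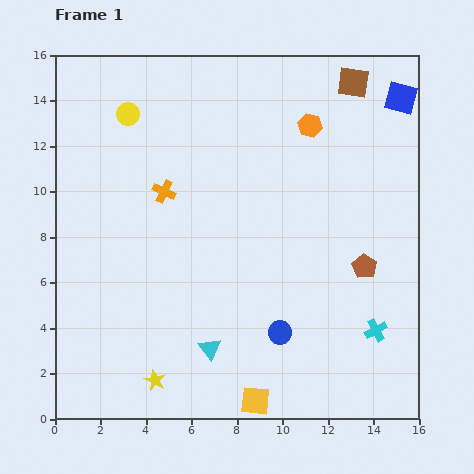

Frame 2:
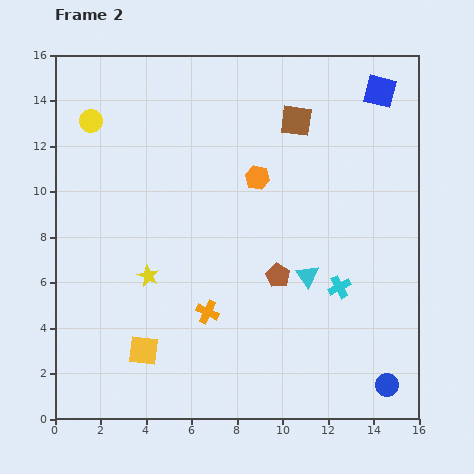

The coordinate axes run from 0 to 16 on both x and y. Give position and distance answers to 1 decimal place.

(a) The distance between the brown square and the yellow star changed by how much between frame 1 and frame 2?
-6.3

Distance in frame 1: 15.7. Distance in frame 2: 9.4.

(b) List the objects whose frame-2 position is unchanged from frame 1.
none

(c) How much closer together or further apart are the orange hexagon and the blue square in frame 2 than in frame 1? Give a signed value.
+2.4

Distance in frame 1: 4.2. Distance in frame 2: 6.6.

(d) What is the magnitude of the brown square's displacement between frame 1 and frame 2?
3.0

The brown square moved from (13.1, 14.8) to (10.6, 13.1), a distance of √(2.5² + 1.7²) ≈ 3.0.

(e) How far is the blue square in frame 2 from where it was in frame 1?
0.9

The blue square moved from (15.2, 14.1) to (14.3, 14.4), a distance of √(0.9² + 0.3²) ≈ 0.9.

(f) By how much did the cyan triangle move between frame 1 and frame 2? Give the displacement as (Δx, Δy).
(4.3, 3.2)

The cyan triangle was at (6.8, 3.1) in frame 1 and (11.1, 6.3) in frame 2.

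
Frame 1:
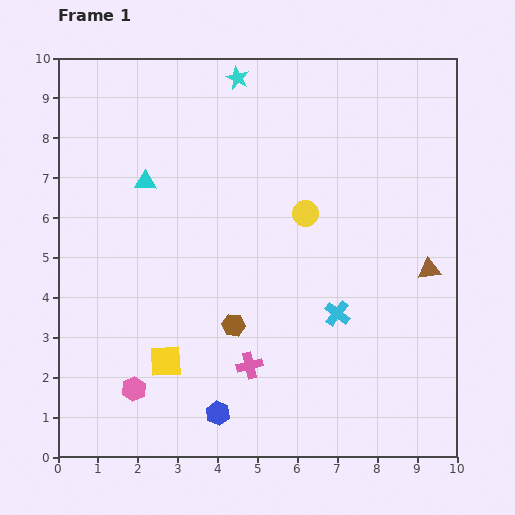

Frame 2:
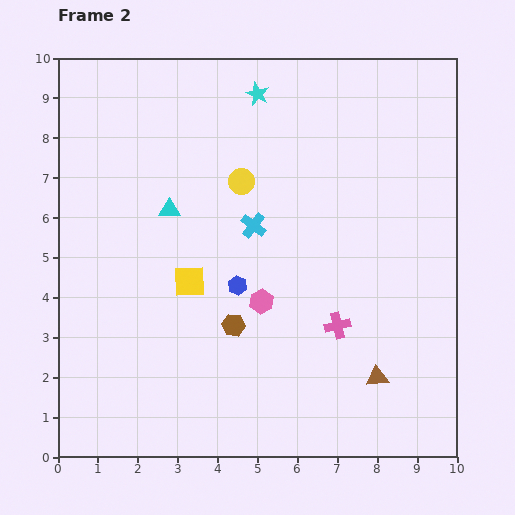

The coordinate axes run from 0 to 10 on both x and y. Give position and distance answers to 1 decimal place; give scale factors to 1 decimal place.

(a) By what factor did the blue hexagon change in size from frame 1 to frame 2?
0.8×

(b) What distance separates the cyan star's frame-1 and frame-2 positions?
0.6

The cyan star moved from (4.5, 9.5) to (5.0, 9.1), a distance of √(0.5² + 0.4²) ≈ 0.6.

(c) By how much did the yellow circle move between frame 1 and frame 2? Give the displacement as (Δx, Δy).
(-1.6, 0.8)

The yellow circle was at (6.2, 6.1) in frame 1 and (4.6, 6.9) in frame 2.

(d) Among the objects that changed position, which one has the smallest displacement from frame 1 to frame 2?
the cyan star

(moved 0.6)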